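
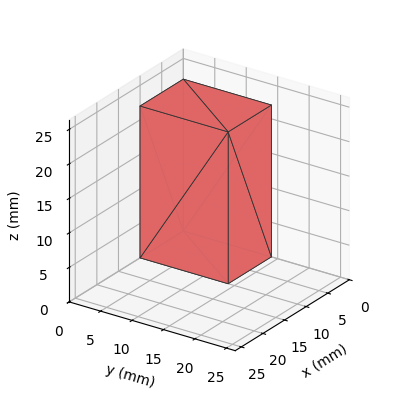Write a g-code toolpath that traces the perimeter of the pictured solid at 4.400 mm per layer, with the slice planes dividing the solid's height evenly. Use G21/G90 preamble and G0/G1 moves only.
Reading the render: the shape is a rectangular box, roughly 10 × 14 mm footprint and 22 mm tall (dimensions read to the nearest mm from the axis ticks). For the g-code, the solid's height is divided into equal slices at the stated Δz and each level perimeter traced with G1 moves after a G0 lift.

; perimeter-only toolpath
G21 ; units = mm
G90 ; absolute positioning
G28 ; home
; layer 1
G0 Z4.400
G0 X0.000 Y0.000
G1 X10.000 Y0.000
G1 X10.000 Y14.000
G1 X0.000 Y14.000
G1 X0.000 Y0.000
; layer 2
G0 Z8.800
G0 X0.000 Y0.000
G1 X10.000 Y0.000
G1 X10.000 Y14.000
G1 X0.000 Y14.000
G1 X0.000 Y0.000
; layer 3
G0 Z13.200
G0 X0.000 Y0.000
G1 X10.000 Y0.000
G1 X10.000 Y14.000
G1 X0.000 Y14.000
G1 X0.000 Y0.000
; layer 4
G0 Z17.600
G0 X0.000 Y0.000
G1 X10.000 Y0.000
G1 X10.000 Y14.000
G1 X0.000 Y14.000
G1 X0.000 Y0.000
; layer 5
G0 Z22.000
G0 X0.000 Y0.000
G1 X10.000 Y0.000
G1 X10.000 Y14.000
G1 X0.000 Y14.000
G1 X0.000 Y0.000
M2 ; end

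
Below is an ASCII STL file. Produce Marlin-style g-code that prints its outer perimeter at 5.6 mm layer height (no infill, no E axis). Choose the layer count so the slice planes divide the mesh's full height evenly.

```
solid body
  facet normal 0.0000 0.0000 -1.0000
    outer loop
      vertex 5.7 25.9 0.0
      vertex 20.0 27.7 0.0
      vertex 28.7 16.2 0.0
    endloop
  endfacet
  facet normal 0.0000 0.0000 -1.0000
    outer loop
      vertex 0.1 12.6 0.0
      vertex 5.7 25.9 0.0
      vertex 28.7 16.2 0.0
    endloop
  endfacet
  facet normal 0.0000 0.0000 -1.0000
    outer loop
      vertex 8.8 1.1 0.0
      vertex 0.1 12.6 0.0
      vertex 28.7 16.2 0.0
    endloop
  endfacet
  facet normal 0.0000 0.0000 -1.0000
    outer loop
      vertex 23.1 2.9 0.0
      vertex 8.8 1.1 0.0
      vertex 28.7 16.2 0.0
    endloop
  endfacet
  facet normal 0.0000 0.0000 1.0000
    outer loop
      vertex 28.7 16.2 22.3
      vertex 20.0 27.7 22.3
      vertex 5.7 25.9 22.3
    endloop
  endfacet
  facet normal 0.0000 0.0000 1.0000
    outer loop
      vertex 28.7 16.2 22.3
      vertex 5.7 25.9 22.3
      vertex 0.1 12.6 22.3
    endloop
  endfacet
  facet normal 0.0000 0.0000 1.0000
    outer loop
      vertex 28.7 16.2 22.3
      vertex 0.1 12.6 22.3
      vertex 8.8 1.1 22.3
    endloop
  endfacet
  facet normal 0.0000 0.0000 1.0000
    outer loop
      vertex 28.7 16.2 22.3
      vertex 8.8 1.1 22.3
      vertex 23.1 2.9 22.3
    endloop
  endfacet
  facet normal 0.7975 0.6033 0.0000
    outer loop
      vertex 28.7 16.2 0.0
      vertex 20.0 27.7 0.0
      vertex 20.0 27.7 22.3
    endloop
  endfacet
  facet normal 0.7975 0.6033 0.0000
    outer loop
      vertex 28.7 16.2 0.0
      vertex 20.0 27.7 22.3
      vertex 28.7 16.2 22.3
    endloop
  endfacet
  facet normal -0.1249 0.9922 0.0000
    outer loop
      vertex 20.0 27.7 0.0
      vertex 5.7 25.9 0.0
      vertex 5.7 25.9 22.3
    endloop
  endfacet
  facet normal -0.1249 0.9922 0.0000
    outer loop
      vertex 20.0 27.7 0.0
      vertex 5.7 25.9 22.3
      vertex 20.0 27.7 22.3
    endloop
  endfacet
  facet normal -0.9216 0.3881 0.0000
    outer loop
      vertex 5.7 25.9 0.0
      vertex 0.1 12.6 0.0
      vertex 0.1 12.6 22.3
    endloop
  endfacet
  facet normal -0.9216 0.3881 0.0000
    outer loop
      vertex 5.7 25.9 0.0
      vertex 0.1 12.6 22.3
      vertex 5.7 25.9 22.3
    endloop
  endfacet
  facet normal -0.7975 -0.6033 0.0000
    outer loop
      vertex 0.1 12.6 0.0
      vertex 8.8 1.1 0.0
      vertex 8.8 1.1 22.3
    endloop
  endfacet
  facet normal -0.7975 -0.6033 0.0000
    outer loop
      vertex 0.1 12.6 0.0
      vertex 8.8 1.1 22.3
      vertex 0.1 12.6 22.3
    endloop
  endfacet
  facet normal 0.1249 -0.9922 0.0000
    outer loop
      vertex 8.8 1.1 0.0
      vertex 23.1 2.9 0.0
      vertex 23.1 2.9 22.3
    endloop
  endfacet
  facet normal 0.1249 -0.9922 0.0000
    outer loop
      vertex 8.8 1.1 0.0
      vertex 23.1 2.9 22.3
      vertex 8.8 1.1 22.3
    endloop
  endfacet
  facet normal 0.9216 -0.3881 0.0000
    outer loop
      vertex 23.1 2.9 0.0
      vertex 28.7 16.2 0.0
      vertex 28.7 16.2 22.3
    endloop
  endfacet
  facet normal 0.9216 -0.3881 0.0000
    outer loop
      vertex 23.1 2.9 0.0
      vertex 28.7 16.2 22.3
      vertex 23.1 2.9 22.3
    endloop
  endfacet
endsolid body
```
; perimeter-only toolpath
G21 ; units = mm
G90 ; absolute positioning
G28 ; home
; layer 1
G0 Z5.6
G0 X28.7 Y16.2
G1 X20.0 Y27.7
G1 X5.7 Y25.9
G1 X0.1 Y12.6
G1 X8.8 Y1.1
G1 X23.1 Y2.9
G1 X28.7 Y16.2
; layer 2
G0 Z11.2
G0 X28.7 Y16.2
G1 X20.0 Y27.7
G1 X5.7 Y25.9
G1 X0.1 Y12.6
G1 X8.8 Y1.1
G1 X23.1 Y2.9
G1 X28.7 Y16.2
; layer 3
G0 Z16.7
G0 X28.7 Y16.2
G1 X20.0 Y27.7
G1 X5.7 Y25.9
G1 X0.1 Y12.6
G1 X8.8 Y1.1
G1 X23.1 Y2.9
G1 X28.7 Y16.2
; layer 4
G0 Z22.3
G0 X28.7 Y16.2
G1 X20.0 Y27.7
G1 X5.7 Y25.9
G1 X0.1 Y12.6
G1 X8.8 Y1.1
G1 X23.1 Y2.9
G1 X28.7 Y16.2
M2 ; end

The solid is a regular 6-sided prism (a cylinder approximated with 6 flat sides), circumscribed radius ≈ 14.4 mm, height ≈ 22.3 mm. Slicing at Δz = 5.6 mm — 4 equal slices spanning the solid's height, so layer i sits at z = i·h/4 — gives 4 non-empty perimeters. Each is a 6-segment closed polygon; G0 lifts to the layer z and rapids to the start vertex, then G1 traces the edges.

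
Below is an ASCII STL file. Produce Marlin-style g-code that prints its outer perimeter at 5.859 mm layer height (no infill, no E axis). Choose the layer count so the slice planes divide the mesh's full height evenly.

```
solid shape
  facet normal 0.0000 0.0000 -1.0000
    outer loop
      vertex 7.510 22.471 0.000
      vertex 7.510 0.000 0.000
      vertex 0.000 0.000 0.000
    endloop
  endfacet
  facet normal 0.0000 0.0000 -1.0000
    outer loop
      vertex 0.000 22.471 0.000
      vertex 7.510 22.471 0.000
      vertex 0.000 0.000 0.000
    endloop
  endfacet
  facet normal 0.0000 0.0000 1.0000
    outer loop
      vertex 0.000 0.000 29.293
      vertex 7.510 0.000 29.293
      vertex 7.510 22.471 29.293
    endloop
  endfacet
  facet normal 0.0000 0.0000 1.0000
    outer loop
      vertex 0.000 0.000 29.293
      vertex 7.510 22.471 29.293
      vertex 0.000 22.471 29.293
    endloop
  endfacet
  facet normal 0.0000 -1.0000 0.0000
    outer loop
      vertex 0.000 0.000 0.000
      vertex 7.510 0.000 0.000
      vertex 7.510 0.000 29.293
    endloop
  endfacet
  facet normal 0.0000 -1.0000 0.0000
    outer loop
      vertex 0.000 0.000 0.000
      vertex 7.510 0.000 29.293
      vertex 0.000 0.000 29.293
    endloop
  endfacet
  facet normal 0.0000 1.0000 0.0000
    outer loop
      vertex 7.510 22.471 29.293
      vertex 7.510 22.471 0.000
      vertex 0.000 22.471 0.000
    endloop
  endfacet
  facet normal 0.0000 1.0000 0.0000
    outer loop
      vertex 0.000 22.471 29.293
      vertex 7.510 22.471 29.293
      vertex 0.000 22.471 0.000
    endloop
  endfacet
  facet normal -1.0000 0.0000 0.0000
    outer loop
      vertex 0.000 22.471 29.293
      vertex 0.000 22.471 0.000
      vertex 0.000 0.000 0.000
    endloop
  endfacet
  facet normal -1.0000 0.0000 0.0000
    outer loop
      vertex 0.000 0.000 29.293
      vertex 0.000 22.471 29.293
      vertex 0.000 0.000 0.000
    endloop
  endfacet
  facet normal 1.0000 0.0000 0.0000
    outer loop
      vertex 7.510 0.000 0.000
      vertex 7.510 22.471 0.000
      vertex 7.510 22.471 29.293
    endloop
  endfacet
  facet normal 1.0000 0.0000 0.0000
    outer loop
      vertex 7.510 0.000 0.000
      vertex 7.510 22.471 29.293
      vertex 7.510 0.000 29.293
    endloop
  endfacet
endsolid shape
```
; perimeter-only toolpath
G21 ; units = mm
G90 ; absolute positioning
G28 ; home
; layer 1
G0 Z5.859
G0 X0.000 Y0.000
G1 X7.510 Y0.000
G1 X7.510 Y22.471
G1 X0.000 Y22.471
G1 X0.000 Y0.000
; layer 2
G0 Z11.717
G0 X0.000 Y0.000
G1 X7.510 Y0.000
G1 X7.510 Y22.471
G1 X0.000 Y22.471
G1 X0.000 Y0.000
; layer 3
G0 Z17.576
G0 X0.000 Y0.000
G1 X7.510 Y0.000
G1 X7.510 Y22.471
G1 X0.000 Y22.471
G1 X0.000 Y0.000
; layer 4
G0 Z23.434
G0 X0.000 Y0.000
G1 X7.510 Y0.000
G1 X7.510 Y22.471
G1 X0.000 Y22.471
G1 X0.000 Y0.000
; layer 5
G0 Z29.293
G0 X0.000 Y0.000
G1 X7.510 Y0.000
G1 X7.510 Y22.471
G1 X0.000 Y22.471
G1 X0.000 Y0.000
M2 ; end

The solid is a rectangular box, roughly 7.51 × 22.5 mm footprint and 29.3 mm tall. Slicing at Δz = 5.859 mm — 5 equal slices spanning the solid's height, so layer i sits at z = i·h/5 — gives 5 non-empty perimeters. Each is a 4-segment closed polygon; G0 lifts to the layer z and rapids to the start vertex, then G1 traces the edges.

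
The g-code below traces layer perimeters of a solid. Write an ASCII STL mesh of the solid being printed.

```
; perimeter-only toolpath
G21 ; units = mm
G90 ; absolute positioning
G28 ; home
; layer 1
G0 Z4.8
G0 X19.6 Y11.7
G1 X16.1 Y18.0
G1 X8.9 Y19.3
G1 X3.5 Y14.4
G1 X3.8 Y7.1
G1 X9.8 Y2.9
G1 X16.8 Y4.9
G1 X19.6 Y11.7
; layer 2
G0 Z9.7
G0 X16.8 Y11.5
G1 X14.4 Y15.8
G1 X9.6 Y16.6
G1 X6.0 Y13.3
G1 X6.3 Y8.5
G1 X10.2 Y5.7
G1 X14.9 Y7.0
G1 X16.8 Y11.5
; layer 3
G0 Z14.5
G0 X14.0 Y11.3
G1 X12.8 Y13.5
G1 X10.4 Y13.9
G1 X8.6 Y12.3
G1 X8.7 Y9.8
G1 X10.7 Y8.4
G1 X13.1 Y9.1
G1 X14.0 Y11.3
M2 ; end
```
solid part
  facet normal 0.0000 0.0000 -1.0000
    outer loop
      vertex 8.1 22.0 0.0
      vertex 17.7 20.3 0.0
      vertex 22.4 11.8 0.0
    endloop
  endfacet
  facet normal 0.0000 0.0000 -1.0000
    outer loop
      vertex 0.9 15.5 0.0
      vertex 8.1 22.0 0.0
      vertex 22.4 11.8 0.0
    endloop
  endfacet
  facet normal 0.0000 0.0000 -1.0000
    outer loop
      vertex 1.4 5.8 0.0
      vertex 0.9 15.5 0.0
      vertex 22.4 11.8 0.0
    endloop
  endfacet
  facet normal 0.0000 0.0000 -1.0000
    outer loop
      vertex 9.3 0.2 0.0
      vertex 1.4 5.8 0.0
      vertex 22.4 11.8 0.0
    endloop
  endfacet
  facet normal 0.0000 0.0000 -1.0000
    outer loop
      vertex 18.7 2.8 0.0
      vertex 9.3 0.2 0.0
      vertex 22.4 11.8 0.0
    endloop
  endfacet
  facet normal 0.7764 0.4293 0.4615
    outer loop
      vertex 22.4 11.8 0.0
      vertex 17.7 20.3 0.0
      vertex 11.2 11.2 19.4
    endloop
  endfacet
  facet normal 0.1547 0.8735 0.4616
    outer loop
      vertex 17.7 20.3 0.0
      vertex 8.1 22.0 0.0
      vertex 11.2 11.2 19.4
    endloop
  endfacet
  facet normal -0.5945 0.6585 0.4616
    outer loop
      vertex 8.1 22.0 0.0
      vertex 0.9 15.5 0.0
      vertex 11.2 11.2 19.4
    endloop
  endfacet
  facet normal -0.8865 -0.0457 0.4605
    outer loop
      vertex 0.9 15.5 0.0
      vertex 1.4 5.8 0.0
      vertex 11.2 11.2 19.4
    endloop
  endfacet
  facet normal -0.5132 -0.7240 0.4608
    outer loop
      vertex 1.4 5.8 0.0
      vertex 9.3 0.2 0.0
      vertex 11.2 11.2 19.4
    endloop
  endfacet
  facet normal 0.2365 -0.8550 0.4616
    outer loop
      vertex 9.3 0.2 0.0
      vertex 18.7 2.8 0.0
      vertex 11.2 11.2 19.4
    endloop
  endfacet
  facet normal 0.8198 -0.3370 0.4629
    outer loop
      vertex 18.7 2.8 0.0
      vertex 22.4 11.8 0.0
      vertex 11.2 11.2 19.4
    endloop
  endfacet
endsolid part

The G0 Z moves step by Δz≈4.8 mm. The G1 loops shrink linearly with z, so the solid tapers from its base footprint up to z≈19.4. Closing with a flat bottom cap and the tapered top and triangulating gives 12 facets — a regular 7-sided pyramid, base circumscribed radius ≈ 11.2 mm, apex at z ≈ 19.4 mm.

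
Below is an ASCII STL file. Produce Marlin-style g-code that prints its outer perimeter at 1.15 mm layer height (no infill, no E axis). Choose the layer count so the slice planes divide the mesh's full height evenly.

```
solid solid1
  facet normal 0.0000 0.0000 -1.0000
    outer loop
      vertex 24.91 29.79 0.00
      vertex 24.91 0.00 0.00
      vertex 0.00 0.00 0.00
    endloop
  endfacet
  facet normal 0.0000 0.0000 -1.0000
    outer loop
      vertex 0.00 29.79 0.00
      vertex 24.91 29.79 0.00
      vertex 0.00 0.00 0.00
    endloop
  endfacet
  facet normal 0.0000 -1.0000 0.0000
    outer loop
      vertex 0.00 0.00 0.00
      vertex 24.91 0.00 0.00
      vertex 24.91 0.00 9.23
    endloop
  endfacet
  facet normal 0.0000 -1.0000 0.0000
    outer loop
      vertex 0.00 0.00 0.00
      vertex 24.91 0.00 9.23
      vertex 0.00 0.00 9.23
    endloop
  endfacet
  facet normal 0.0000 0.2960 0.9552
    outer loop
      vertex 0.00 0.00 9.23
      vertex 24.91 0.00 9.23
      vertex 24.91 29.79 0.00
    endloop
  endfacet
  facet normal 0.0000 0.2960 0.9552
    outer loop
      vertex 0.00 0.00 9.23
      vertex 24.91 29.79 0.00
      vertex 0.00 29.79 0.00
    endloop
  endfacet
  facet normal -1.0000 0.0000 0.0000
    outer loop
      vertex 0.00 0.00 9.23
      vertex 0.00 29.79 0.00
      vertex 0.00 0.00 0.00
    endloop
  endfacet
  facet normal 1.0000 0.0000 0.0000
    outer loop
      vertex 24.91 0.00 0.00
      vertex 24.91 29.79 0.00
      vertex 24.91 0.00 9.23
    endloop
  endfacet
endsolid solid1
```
; perimeter-only toolpath
G21 ; units = mm
G90 ; absolute positioning
G28 ; home
; layer 1
G0 Z1.15
G0 X0.00 Y0.00
G1 X24.91 Y0.00
G1 X24.91 Y26.07
G1 X0.00 Y26.07
G1 X0.00 Y0.00
; layer 2
G0 Z2.31
G0 X0.00 Y0.00
G1 X24.91 Y0.00
G1 X24.91 Y22.34
G1 X0.00 Y22.34
G1 X0.00 Y0.00
; layer 3
G0 Z3.46
G0 X0.00 Y0.00
G1 X24.91 Y0.00
G1 X24.91 Y18.62
G1 X0.00 Y18.62
G1 X0.00 Y0.00
; layer 4
G0 Z4.62
G0 X0.00 Y0.00
G1 X24.91 Y0.00
G1 X24.91 Y14.89
G1 X0.00 Y14.89
G1 X0.00 Y0.00
; layer 5
G0 Z5.77
G0 X0.00 Y0.00
G1 X24.91 Y0.00
G1 X24.91 Y11.17
G1 X0.00 Y11.17
G1 X0.00 Y0.00
; layer 6
G0 Z6.92
G0 X0.00 Y0.00
G1 X24.91 Y0.00
G1 X24.91 Y7.45
G1 X0.00 Y7.45
G1 X0.00 Y0.00
; layer 7
G0 Z8.08
G0 X0.00 Y0.00
G1 X24.91 Y0.00
G1 X24.91 Y3.72
G1 X0.00 Y3.72
G1 X0.00 Y0.00
M2 ; end

The solid is a wedge (ramp): 24.9 × 29.8 mm base, rising to 9.23 mm along the y=0 edge and sloping linearly to z=0 at y=29.8. Slicing at Δz = 1.15 mm — 8 equal slices spanning the solid's height, so layer i sits at z = i·h/8 — gives 7 non-empty perimeters. Each is a 4-segment closed polygon; G0 lifts to the layer z and rapids to the start vertex, then G1 traces the edges. The cross-section shrinks linearly with z (the slice at the apex is degenerate and omitted).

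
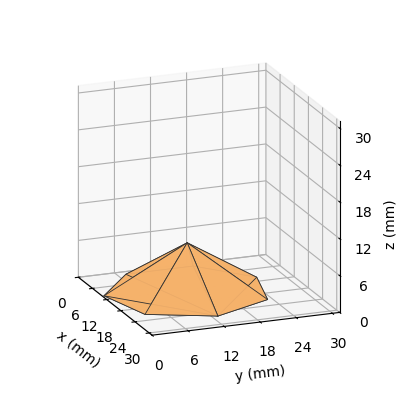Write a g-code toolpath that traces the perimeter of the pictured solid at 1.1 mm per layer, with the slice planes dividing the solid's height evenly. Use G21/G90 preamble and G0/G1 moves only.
Reading the render: the shape is a regular 7-sided pyramid, base circumscribed radius ≈ 13 mm, apex at z ≈ 8 mm (dimensions read to the nearest mm from the axis ticks). For the g-code, the solid's height is divided into equal slices at the stated Δz and each level perimeter traced with G1 moves after a G0 lift.

; perimeter-only toolpath
G21 ; units = mm
G90 ; absolute positioning
G28 ; home
; layer 1
G0 Z1.1
G0 X24.1 Y13.0
G1 X19.9 Y21.7
G1 X10.5 Y23.9
G1 X3.0 Y17.8
G1 X3.0 Y8.2
G1 X10.5 Y2.1
G1 X19.9 Y4.3
G1 X24.1 Y13.0
; layer 2
G0 Z2.3
G0 X22.3 Y13.0
G1 X18.8 Y20.3
G1 X10.9 Y22.1
G1 X4.6 Y17.0
G1 X4.6 Y9.0
G1 X10.9 Y3.9
G1 X18.8 Y5.7
G1 X22.3 Y13.0
; layer 3
G0 Z3.4
G0 X20.4 Y13.0
G1 X17.6 Y18.8
G1 X11.3 Y20.3
G1 X6.3 Y16.2
G1 X6.3 Y9.8
G1 X11.3 Y5.7
G1 X17.6 Y7.2
G1 X20.4 Y13.0
; layer 4
G0 Z4.6
G0 X18.6 Y13.0
G1 X16.5 Y17.4
G1 X11.8 Y18.4
G1 X8.0 Y15.4
G1 X8.0 Y10.6
G1 X11.8 Y7.6
G1 X16.5 Y8.6
G1 X18.6 Y13.0
; layer 5
G0 Z5.7
G0 X16.7 Y13.0
G1 X15.3 Y15.9
G1 X12.2 Y16.6
G1 X9.7 Y14.6
G1 X9.7 Y11.4
G1 X12.2 Y9.4
G1 X15.3 Y10.1
G1 X16.7 Y13.0
; layer 6
G0 Z6.9
G0 X14.9 Y13.0
G1 X14.2 Y14.5
G1 X12.6 Y14.8
G1 X11.3 Y13.8
G1 X11.3 Y12.2
G1 X12.6 Y11.2
G1 X14.2 Y11.5
G1 X14.9 Y13.0
M2 ; end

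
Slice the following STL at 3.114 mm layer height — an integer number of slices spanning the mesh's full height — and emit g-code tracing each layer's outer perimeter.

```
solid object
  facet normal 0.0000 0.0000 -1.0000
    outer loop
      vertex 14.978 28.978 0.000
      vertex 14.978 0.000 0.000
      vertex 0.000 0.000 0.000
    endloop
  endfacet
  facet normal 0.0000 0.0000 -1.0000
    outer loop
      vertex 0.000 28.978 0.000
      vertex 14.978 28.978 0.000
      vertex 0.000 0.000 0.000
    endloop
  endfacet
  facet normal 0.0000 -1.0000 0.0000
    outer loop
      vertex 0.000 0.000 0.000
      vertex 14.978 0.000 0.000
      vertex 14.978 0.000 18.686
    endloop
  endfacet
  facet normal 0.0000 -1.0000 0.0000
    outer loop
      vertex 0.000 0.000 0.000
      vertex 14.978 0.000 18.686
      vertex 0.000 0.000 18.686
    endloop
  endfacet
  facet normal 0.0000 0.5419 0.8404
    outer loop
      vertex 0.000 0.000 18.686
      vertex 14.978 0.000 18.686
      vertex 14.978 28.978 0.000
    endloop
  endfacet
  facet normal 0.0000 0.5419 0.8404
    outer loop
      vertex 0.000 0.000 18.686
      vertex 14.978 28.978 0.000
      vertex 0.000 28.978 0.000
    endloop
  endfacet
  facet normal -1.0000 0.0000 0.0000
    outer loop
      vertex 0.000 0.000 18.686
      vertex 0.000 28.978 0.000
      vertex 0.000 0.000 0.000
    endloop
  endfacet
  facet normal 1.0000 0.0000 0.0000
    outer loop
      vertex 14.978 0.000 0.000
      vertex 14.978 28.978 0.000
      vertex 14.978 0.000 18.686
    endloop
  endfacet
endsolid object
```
; perimeter-only toolpath
G21 ; units = mm
G90 ; absolute positioning
G28 ; home
; layer 1
G0 Z3.114
G0 X0.000 Y0.000
G1 X14.978 Y0.000
G1 X14.978 Y24.148
G1 X0.000 Y24.148
G1 X0.000 Y0.000
; layer 2
G0 Z6.229
G0 X0.000 Y0.000
G1 X14.978 Y0.000
G1 X14.978 Y19.319
G1 X0.000 Y19.319
G1 X0.000 Y0.000
; layer 3
G0 Z9.343
G0 X0.000 Y0.000
G1 X14.978 Y0.000
G1 X14.978 Y14.489
G1 X0.000 Y14.489
G1 X0.000 Y0.000
; layer 4
G0 Z12.457
G0 X0.000 Y0.000
G1 X14.978 Y0.000
G1 X14.978 Y9.659
G1 X0.000 Y9.659
G1 X0.000 Y0.000
; layer 5
G0 Z15.572
G0 X0.000 Y0.000
G1 X14.978 Y0.000
G1 X14.978 Y4.830
G1 X0.000 Y4.830
G1 X0.000 Y0.000
M2 ; end

The solid is a wedge (ramp): 15 × 29 mm base, rising to 18.7 mm along the y=0 edge and sloping linearly to z=0 at y=29. Slicing at Δz = 3.114 mm — 6 equal slices spanning the solid's height, so layer i sits at z = i·h/6 — gives 5 non-empty perimeters. Each is a 4-segment closed polygon; G0 lifts to the layer z and rapids to the start vertex, then G1 traces the edges. The cross-section shrinks linearly with z (the slice at the apex is degenerate and omitted).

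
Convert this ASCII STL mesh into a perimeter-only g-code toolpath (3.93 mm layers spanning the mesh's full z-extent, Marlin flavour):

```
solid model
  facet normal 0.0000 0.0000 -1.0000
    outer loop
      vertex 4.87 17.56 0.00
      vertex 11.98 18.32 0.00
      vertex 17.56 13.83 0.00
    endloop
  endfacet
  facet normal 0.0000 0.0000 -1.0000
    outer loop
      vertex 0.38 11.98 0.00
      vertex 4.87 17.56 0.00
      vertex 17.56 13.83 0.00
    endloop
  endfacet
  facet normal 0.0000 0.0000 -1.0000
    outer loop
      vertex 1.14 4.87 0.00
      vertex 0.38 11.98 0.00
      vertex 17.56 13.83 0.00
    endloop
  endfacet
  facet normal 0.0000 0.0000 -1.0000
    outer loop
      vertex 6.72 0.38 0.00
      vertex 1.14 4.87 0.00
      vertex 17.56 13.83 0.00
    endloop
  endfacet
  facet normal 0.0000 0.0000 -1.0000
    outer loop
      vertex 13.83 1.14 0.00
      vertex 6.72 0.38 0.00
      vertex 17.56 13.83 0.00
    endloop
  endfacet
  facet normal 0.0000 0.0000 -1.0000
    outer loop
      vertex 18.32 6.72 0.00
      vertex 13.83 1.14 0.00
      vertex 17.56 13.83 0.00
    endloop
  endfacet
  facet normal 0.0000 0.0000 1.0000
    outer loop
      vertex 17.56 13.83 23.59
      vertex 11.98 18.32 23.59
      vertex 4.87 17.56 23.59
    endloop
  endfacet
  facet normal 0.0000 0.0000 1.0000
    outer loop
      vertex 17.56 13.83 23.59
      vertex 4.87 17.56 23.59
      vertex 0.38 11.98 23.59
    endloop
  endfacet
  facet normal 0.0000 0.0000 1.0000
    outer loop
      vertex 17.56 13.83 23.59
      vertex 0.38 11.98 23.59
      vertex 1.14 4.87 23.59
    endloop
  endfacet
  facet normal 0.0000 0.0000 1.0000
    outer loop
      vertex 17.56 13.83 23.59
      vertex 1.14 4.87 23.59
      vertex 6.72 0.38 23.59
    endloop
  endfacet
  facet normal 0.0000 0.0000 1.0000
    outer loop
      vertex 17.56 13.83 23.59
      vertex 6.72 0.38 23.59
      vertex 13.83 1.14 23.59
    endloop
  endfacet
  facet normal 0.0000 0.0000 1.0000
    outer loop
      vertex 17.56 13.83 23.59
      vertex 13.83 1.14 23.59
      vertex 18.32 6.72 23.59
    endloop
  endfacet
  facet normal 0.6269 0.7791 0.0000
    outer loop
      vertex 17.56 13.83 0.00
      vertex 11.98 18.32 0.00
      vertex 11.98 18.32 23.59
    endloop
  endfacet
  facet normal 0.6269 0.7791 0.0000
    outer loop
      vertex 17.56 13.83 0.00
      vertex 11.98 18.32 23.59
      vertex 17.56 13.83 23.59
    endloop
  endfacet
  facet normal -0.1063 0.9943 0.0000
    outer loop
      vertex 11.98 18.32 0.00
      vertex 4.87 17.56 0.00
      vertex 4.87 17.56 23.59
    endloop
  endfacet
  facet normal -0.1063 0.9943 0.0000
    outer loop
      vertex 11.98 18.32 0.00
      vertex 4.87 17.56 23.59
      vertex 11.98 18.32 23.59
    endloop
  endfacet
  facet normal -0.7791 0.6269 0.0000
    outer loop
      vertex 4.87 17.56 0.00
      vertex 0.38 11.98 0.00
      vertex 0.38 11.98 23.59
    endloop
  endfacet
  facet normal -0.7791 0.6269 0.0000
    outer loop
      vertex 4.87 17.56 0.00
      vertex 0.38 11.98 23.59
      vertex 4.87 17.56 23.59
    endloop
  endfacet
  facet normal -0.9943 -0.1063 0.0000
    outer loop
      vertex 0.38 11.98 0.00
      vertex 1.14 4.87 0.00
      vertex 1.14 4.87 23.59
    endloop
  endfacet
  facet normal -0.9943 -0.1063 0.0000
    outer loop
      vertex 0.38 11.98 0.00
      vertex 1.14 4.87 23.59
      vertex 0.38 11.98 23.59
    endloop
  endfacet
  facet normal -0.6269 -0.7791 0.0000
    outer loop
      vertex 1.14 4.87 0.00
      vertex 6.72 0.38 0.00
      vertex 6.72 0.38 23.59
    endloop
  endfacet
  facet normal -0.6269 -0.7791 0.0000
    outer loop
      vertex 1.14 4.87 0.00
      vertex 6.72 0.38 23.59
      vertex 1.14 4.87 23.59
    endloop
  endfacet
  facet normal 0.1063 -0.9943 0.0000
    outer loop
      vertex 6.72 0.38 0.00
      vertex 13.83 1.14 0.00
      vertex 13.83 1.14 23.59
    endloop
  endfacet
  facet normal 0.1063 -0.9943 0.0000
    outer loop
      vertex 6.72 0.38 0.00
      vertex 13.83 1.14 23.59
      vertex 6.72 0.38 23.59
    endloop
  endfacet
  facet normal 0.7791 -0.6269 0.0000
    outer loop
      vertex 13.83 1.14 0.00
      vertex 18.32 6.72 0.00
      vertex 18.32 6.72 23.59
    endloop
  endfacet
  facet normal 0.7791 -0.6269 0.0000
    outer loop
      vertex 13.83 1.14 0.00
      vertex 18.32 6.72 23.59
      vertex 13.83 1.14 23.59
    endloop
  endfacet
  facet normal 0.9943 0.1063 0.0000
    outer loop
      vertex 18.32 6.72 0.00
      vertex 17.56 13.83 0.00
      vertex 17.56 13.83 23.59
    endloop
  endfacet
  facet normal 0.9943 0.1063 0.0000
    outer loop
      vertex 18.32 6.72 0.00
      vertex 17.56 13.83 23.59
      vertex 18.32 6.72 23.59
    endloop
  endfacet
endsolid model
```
; perimeter-only toolpath
G21 ; units = mm
G90 ; absolute positioning
G28 ; home
; layer 1
G0 Z3.93
G0 X17.56 Y13.83
G1 X11.98 Y18.32
G1 X4.87 Y17.56
G1 X0.38 Y11.98
G1 X1.14 Y4.87
G1 X6.72 Y0.38
G1 X13.83 Y1.14
G1 X18.32 Y6.72
G1 X17.56 Y13.83
; layer 2
G0 Z7.86
G0 X17.56 Y13.83
G1 X11.98 Y18.32
G1 X4.87 Y17.56
G1 X0.38 Y11.98
G1 X1.14 Y4.87
G1 X6.72 Y0.38
G1 X13.83 Y1.14
G1 X18.32 Y6.72
G1 X17.56 Y13.83
; layer 3
G0 Z11.79
G0 X17.56 Y13.83
G1 X11.98 Y18.32
G1 X4.87 Y17.56
G1 X0.38 Y11.98
G1 X1.14 Y4.87
G1 X6.72 Y0.38
G1 X13.83 Y1.14
G1 X18.32 Y6.72
G1 X17.56 Y13.83
; layer 4
G0 Z15.73
G0 X17.56 Y13.83
G1 X11.98 Y18.32
G1 X4.87 Y17.56
G1 X0.38 Y11.98
G1 X1.14 Y4.87
G1 X6.72 Y0.38
G1 X13.83 Y1.14
G1 X18.32 Y6.72
G1 X17.56 Y13.83
; layer 5
G0 Z19.66
G0 X17.56 Y13.83
G1 X11.98 Y18.32
G1 X4.87 Y17.56
G1 X0.38 Y11.98
G1 X1.14 Y4.87
G1 X6.72 Y0.38
G1 X13.83 Y1.14
G1 X18.32 Y6.72
G1 X17.56 Y13.83
; layer 6
G0 Z23.59
G0 X17.56 Y13.83
G1 X11.98 Y18.32
G1 X4.87 Y17.56
G1 X0.38 Y11.98
G1 X1.14 Y4.87
G1 X6.72 Y0.38
G1 X13.83 Y1.14
G1 X18.32 Y6.72
G1 X17.56 Y13.83
M2 ; end

The solid is a regular 8-sided prism (a cylinder approximated with 8 flat sides), circumscribed radius ≈ 9.35 mm, height ≈ 23.6 mm. Slicing at Δz = 3.93 mm — 6 equal slices spanning the solid's height, so layer i sits at z = i·h/6 — gives 6 non-empty perimeters. Each is a 8-segment closed polygon; G0 lifts to the layer z and rapids to the start vertex, then G1 traces the edges.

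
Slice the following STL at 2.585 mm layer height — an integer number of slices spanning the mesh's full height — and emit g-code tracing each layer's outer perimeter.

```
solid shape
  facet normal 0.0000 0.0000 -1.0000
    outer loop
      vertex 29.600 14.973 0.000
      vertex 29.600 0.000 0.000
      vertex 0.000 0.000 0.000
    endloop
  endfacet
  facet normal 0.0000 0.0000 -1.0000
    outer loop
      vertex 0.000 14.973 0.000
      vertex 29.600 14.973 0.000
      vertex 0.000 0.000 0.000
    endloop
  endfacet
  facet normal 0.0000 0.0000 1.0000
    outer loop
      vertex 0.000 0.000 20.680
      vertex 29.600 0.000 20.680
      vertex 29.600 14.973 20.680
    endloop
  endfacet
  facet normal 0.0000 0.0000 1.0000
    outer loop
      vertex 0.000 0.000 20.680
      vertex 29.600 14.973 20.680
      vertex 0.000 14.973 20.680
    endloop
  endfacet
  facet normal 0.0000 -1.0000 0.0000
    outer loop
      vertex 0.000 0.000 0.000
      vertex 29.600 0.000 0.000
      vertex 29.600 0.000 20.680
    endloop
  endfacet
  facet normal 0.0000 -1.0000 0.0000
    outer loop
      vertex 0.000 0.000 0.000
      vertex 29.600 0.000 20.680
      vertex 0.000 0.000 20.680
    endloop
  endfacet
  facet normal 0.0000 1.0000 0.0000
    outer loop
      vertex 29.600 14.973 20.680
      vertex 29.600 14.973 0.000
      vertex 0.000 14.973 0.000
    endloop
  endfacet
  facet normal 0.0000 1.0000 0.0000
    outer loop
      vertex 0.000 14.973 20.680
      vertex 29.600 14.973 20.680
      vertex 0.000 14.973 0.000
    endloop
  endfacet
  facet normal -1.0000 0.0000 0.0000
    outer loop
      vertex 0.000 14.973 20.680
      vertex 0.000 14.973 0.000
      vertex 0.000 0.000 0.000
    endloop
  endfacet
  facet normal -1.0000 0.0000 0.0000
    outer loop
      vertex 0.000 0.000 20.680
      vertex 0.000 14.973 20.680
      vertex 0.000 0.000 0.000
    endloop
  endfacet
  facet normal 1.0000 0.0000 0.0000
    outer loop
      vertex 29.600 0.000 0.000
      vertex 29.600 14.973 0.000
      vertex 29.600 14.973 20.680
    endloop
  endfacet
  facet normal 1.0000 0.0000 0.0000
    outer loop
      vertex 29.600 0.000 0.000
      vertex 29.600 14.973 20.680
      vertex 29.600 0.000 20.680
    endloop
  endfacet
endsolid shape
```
; perimeter-only toolpath
G21 ; units = mm
G90 ; absolute positioning
G28 ; home
; layer 1
G0 Z2.585
G0 X0.000 Y0.000
G1 X29.600 Y0.000
G1 X29.600 Y14.973
G1 X0.000 Y14.973
G1 X0.000 Y0.000
; layer 2
G0 Z5.170
G0 X0.000 Y0.000
G1 X29.600 Y0.000
G1 X29.600 Y14.973
G1 X0.000 Y14.973
G1 X0.000 Y0.000
; layer 3
G0 Z7.755
G0 X0.000 Y0.000
G1 X29.600 Y0.000
G1 X29.600 Y14.973
G1 X0.000 Y14.973
G1 X0.000 Y0.000
; layer 4
G0 Z10.340
G0 X0.000 Y0.000
G1 X29.600 Y0.000
G1 X29.600 Y14.973
G1 X0.000 Y14.973
G1 X0.000 Y0.000
; layer 5
G0 Z12.925
G0 X0.000 Y0.000
G1 X29.600 Y0.000
G1 X29.600 Y14.973
G1 X0.000 Y14.973
G1 X0.000 Y0.000
; layer 6
G0 Z15.510
G0 X0.000 Y0.000
G1 X29.600 Y0.000
G1 X29.600 Y14.973
G1 X0.000 Y14.973
G1 X0.000 Y0.000
; layer 7
G0 Z18.095
G0 X0.000 Y0.000
G1 X29.600 Y0.000
G1 X29.600 Y14.973
G1 X0.000 Y14.973
G1 X0.000 Y0.000
; layer 8
G0 Z20.680
G0 X0.000 Y0.000
G1 X29.600 Y0.000
G1 X29.600 Y14.973
G1 X0.000 Y14.973
G1 X0.000 Y0.000
M2 ; end

The solid is a rectangular box, roughly 29.6 × 15 mm footprint and 20.7 mm tall. Slicing at Δz = 2.585 mm — 8 equal slices spanning the solid's height, so layer i sits at z = i·h/8 — gives 8 non-empty perimeters. Each is a 4-segment closed polygon; G0 lifts to the layer z and rapids to the start vertex, then G1 traces the edges.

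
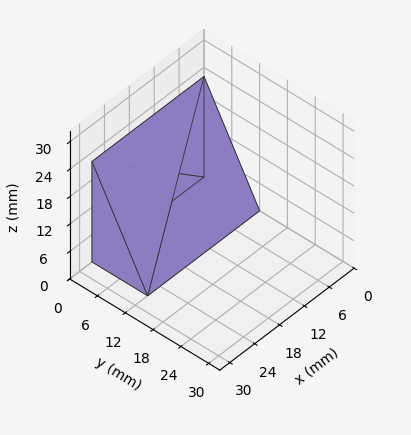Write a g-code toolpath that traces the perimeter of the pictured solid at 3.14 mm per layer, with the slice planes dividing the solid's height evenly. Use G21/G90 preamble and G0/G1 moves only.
Reading the render: the shape is a wedge (ramp): 27 × 12 mm base, rising to 22 mm along the y=0 edge and sloping linearly to z=0 at y=12 (dimensions read to the nearest mm from the axis ticks). For the g-code, the solid's height is divided into equal slices at the stated Δz and each level perimeter traced with G1 moves after a G0 lift.

; perimeter-only toolpath
G21 ; units = mm
G90 ; absolute positioning
G28 ; home
; layer 1
G0 Z3.14
G0 X0.00 Y0.00
G1 X27.00 Y0.00
G1 X27.00 Y10.29
G1 X0.00 Y10.29
G1 X0.00 Y0.00
; layer 2
G0 Z6.29
G0 X0.00 Y0.00
G1 X27.00 Y0.00
G1 X27.00 Y8.57
G1 X0.00 Y8.57
G1 X0.00 Y0.00
; layer 3
G0 Z9.43
G0 X0.00 Y0.00
G1 X27.00 Y0.00
G1 X27.00 Y6.86
G1 X0.00 Y6.86
G1 X0.00 Y0.00
; layer 4
G0 Z12.57
G0 X0.00 Y0.00
G1 X27.00 Y0.00
G1 X27.00 Y5.14
G1 X0.00 Y5.14
G1 X0.00 Y0.00
; layer 5
G0 Z15.71
G0 X0.00 Y0.00
G1 X27.00 Y0.00
G1 X27.00 Y3.43
G1 X0.00 Y3.43
G1 X0.00 Y0.00
; layer 6
G0 Z18.86
G0 X0.00 Y0.00
G1 X27.00 Y0.00
G1 X27.00 Y1.71
G1 X0.00 Y1.71
G1 X0.00 Y0.00
M2 ; end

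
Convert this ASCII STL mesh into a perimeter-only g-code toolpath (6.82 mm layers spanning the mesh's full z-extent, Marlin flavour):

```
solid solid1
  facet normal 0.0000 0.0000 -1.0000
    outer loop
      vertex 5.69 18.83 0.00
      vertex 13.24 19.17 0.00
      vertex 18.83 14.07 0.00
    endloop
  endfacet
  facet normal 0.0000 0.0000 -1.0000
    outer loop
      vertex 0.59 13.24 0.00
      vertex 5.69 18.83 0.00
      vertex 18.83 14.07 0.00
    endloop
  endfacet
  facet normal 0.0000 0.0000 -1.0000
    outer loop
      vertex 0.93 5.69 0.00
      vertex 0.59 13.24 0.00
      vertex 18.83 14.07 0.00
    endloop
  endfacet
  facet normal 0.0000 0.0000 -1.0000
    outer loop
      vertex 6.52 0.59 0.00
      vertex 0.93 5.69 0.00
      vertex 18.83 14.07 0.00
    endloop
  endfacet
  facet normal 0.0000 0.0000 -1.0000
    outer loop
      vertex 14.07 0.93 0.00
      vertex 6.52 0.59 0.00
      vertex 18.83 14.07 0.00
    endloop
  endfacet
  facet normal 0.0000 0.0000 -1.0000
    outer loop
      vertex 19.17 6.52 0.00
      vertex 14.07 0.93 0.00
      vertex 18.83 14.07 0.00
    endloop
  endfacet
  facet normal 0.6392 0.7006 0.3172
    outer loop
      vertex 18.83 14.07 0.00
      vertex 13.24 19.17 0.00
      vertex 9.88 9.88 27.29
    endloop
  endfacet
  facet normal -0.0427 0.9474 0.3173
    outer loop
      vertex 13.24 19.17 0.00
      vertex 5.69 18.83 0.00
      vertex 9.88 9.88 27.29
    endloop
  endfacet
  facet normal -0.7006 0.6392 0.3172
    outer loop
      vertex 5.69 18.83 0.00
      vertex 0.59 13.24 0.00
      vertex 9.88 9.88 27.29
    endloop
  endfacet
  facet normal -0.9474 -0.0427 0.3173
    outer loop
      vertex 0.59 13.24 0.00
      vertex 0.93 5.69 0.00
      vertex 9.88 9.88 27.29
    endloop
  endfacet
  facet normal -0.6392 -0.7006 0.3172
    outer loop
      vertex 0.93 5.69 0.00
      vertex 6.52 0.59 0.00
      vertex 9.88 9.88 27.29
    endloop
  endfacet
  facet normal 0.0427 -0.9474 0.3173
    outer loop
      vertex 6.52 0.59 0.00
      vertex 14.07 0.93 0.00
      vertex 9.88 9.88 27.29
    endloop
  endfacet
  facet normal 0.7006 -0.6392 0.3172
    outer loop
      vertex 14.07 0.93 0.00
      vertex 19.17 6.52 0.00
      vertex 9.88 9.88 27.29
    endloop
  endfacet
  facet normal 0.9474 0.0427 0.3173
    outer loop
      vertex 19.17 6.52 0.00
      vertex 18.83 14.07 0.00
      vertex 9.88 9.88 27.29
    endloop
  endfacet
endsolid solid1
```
; perimeter-only toolpath
G21 ; units = mm
G90 ; absolute positioning
G28 ; home
; layer 1
G0 Z6.82
G0 X16.59 Y13.02
G1 X12.40 Y16.85
G1 X6.74 Y16.59
G1 X2.91 Y12.40
G1 X3.17 Y6.74
G1 X7.36 Y2.91
G1 X13.02 Y3.17
G1 X16.85 Y7.36
G1 X16.59 Y13.02
; layer 2
G0 Z13.64
G0 X14.36 Y11.98
G1 X11.56 Y14.53
G1 X7.79 Y14.36
G1 X5.24 Y11.56
G1 X5.41 Y7.79
G1 X8.20 Y5.24
G1 X11.98 Y5.41
G1 X14.53 Y8.20
G1 X14.36 Y11.98
; layer 3
G0 Z20.47
G0 X12.12 Y10.93
G1 X10.72 Y12.20
G1 X8.83 Y12.12
G1 X7.56 Y10.72
G1 X7.64 Y8.83
G1 X9.04 Y7.56
G1 X10.93 Y7.64
G1 X12.20 Y9.04
G1 X12.12 Y10.93
M2 ; end

The solid is a regular 8-sided pyramid, base circumscribed radius ≈ 9.88 mm, apex at z ≈ 27.3 mm. Slicing at Δz = 6.82 mm — 4 equal slices spanning the solid's height, so layer i sits at z = i·h/4 — gives 3 non-empty perimeters. Each is a 8-segment closed polygon; G0 lifts to the layer z and rapids to the start vertex, then G1 traces the edges. The cross-section shrinks linearly with z (the slice at the apex is degenerate and omitted).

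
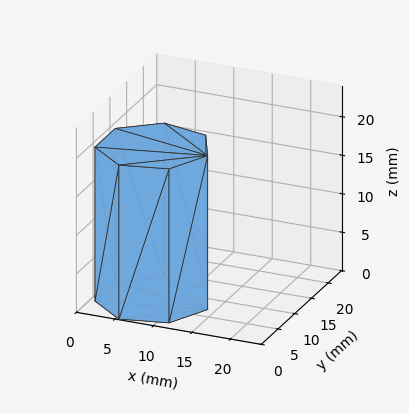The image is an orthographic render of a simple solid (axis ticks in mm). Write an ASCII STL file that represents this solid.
Reading the render: the shape is a regular 7-sided prism (a cylinder approximated with 7 flat sides), circumscribed radius ≈ 7 mm, height ≈ 20 mm (dimensions read to the nearest mm from the axis ticks). For the STL, each face is triangulated and given an outward normal.

solid part
  facet normal 0.0000 0.0000 -1.0000
    outer loop
      vertex 5.442 13.824 0.000
      vertex 11.364 12.473 0.000
      vertex 14.000 7.000 0.000
    endloop
  endfacet
  facet normal 0.0000 0.0000 -1.0000
    outer loop
      vertex 0.693 10.037 0.000
      vertex 5.442 13.824 0.000
      vertex 14.000 7.000 0.000
    endloop
  endfacet
  facet normal 0.0000 0.0000 -1.0000
    outer loop
      vertex 0.693 3.963 0.000
      vertex 0.693 10.037 0.000
      vertex 14.000 7.000 0.000
    endloop
  endfacet
  facet normal 0.0000 0.0000 -1.0000
    outer loop
      vertex 5.442 0.176 0.000
      vertex 0.693 3.963 0.000
      vertex 14.000 7.000 0.000
    endloop
  endfacet
  facet normal 0.0000 0.0000 -1.0000
    outer loop
      vertex 11.364 1.527 0.000
      vertex 5.442 0.176 0.000
      vertex 14.000 7.000 0.000
    endloop
  endfacet
  facet normal 0.0000 0.0000 1.0000
    outer loop
      vertex 14.000 7.000 20.000
      vertex 11.364 12.473 20.000
      vertex 5.442 13.824 20.000
    endloop
  endfacet
  facet normal 0.0000 0.0000 1.0000
    outer loop
      vertex 14.000 7.000 20.000
      vertex 5.442 13.824 20.000
      vertex 0.693 10.037 20.000
    endloop
  endfacet
  facet normal 0.0000 0.0000 1.0000
    outer loop
      vertex 14.000 7.000 20.000
      vertex 0.693 10.037 20.000
      vertex 0.693 3.963 20.000
    endloop
  endfacet
  facet normal 0.0000 0.0000 1.0000
    outer loop
      vertex 14.000 7.000 20.000
      vertex 0.693 3.963 20.000
      vertex 5.442 0.176 20.000
    endloop
  endfacet
  facet normal 0.0000 0.0000 1.0000
    outer loop
      vertex 14.000 7.000 20.000
      vertex 5.442 0.176 20.000
      vertex 11.364 1.527 20.000
    endloop
  endfacet
  facet normal 0.9009 0.4339 0.0000
    outer loop
      vertex 14.000 7.000 0.000
      vertex 11.364 12.473 0.000
      vertex 11.364 12.473 20.000
    endloop
  endfacet
  facet normal 0.9009 0.4339 0.0000
    outer loop
      vertex 14.000 7.000 0.000
      vertex 11.364 12.473 20.000
      vertex 14.000 7.000 20.000
    endloop
  endfacet
  facet normal 0.2224 0.9750 0.0000
    outer loop
      vertex 11.364 12.473 0.000
      vertex 5.442 13.824 0.000
      vertex 5.442 13.824 20.000
    endloop
  endfacet
  facet normal 0.2224 0.9750 0.0000
    outer loop
      vertex 11.364 12.473 0.000
      vertex 5.442 13.824 20.000
      vertex 11.364 12.473 20.000
    endloop
  endfacet
  facet normal -0.6235 0.7818 0.0000
    outer loop
      vertex 5.442 13.824 0.000
      vertex 0.693 10.037 0.000
      vertex 0.693 10.037 20.000
    endloop
  endfacet
  facet normal -0.6235 0.7818 0.0000
    outer loop
      vertex 5.442 13.824 0.000
      vertex 0.693 10.037 20.000
      vertex 5.442 13.824 20.000
    endloop
  endfacet
  facet normal -1.0000 0.0000 0.0000
    outer loop
      vertex 0.693 10.037 0.000
      vertex 0.693 3.963 0.000
      vertex 0.693 3.963 20.000
    endloop
  endfacet
  facet normal -1.0000 0.0000 0.0000
    outer loop
      vertex 0.693 10.037 0.000
      vertex 0.693 3.963 20.000
      vertex 0.693 10.037 20.000
    endloop
  endfacet
  facet normal -0.6235 -0.7818 0.0000
    outer loop
      vertex 0.693 3.963 0.000
      vertex 5.442 0.176 0.000
      vertex 5.442 0.176 20.000
    endloop
  endfacet
  facet normal -0.6235 -0.7818 0.0000
    outer loop
      vertex 0.693 3.963 0.000
      vertex 5.442 0.176 20.000
      vertex 0.693 3.963 20.000
    endloop
  endfacet
  facet normal 0.2224 -0.9750 0.0000
    outer loop
      vertex 5.442 0.176 0.000
      vertex 11.364 1.527 0.000
      vertex 11.364 1.527 20.000
    endloop
  endfacet
  facet normal 0.2224 -0.9750 0.0000
    outer loop
      vertex 5.442 0.176 0.000
      vertex 11.364 1.527 20.000
      vertex 5.442 0.176 20.000
    endloop
  endfacet
  facet normal 0.9009 -0.4339 0.0000
    outer loop
      vertex 11.364 1.527 0.000
      vertex 14.000 7.000 0.000
      vertex 14.000 7.000 20.000
    endloop
  endfacet
  facet normal 0.9009 -0.4339 0.0000
    outer loop
      vertex 11.364 1.527 0.000
      vertex 14.000 7.000 20.000
      vertex 11.364 1.527 20.000
    endloop
  endfacet
endsolid part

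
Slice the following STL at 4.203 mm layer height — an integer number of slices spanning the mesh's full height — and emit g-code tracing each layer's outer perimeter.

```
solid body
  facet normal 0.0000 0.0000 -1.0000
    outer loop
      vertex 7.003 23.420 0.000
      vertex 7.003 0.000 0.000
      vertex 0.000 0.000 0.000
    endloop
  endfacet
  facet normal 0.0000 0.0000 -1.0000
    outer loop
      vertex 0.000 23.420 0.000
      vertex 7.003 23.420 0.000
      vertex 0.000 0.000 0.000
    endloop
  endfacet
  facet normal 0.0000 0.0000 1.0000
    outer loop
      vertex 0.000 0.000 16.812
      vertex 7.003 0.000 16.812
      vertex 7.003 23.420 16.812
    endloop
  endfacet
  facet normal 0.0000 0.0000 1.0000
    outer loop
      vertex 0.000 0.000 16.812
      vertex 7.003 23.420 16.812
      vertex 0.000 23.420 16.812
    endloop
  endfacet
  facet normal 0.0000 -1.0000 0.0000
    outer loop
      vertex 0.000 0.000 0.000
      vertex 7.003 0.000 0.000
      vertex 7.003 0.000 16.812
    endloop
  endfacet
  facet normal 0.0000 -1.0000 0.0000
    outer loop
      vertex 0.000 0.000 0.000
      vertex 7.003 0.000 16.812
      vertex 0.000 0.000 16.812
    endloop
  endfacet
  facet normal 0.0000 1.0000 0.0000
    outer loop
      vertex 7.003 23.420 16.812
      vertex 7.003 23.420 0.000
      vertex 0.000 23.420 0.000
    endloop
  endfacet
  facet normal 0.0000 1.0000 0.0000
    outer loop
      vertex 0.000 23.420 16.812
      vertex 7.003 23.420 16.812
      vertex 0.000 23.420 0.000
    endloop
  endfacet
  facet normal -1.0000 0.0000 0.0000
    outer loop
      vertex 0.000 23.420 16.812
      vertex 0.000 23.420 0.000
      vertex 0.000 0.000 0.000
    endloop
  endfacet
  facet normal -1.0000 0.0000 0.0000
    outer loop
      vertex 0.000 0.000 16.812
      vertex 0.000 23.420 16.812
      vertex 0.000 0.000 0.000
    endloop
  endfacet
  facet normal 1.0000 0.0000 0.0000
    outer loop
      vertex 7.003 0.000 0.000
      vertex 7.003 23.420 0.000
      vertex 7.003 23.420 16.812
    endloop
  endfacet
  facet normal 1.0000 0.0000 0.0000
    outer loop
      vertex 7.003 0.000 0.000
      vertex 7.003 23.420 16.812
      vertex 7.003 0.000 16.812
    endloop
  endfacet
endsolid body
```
; perimeter-only toolpath
G21 ; units = mm
G90 ; absolute positioning
G28 ; home
; layer 1
G0 Z4.203
G0 X0.000 Y0.000
G1 X7.003 Y0.000
G1 X7.003 Y23.420
G1 X0.000 Y23.420
G1 X0.000 Y0.000
; layer 2
G0 Z8.406
G0 X0.000 Y0.000
G1 X7.003 Y0.000
G1 X7.003 Y23.420
G1 X0.000 Y23.420
G1 X0.000 Y0.000
; layer 3
G0 Z12.609
G0 X0.000 Y0.000
G1 X7.003 Y0.000
G1 X7.003 Y23.420
G1 X0.000 Y23.420
G1 X0.000 Y0.000
; layer 4
G0 Z16.812
G0 X0.000 Y0.000
G1 X7.003 Y0.000
G1 X7.003 Y23.420
G1 X0.000 Y23.420
G1 X0.000 Y0.000
M2 ; end

The solid is a rectangular box, roughly 7 × 23.4 mm footprint and 16.8 mm tall. Slicing at Δz = 4.203 mm — 4 equal slices spanning the solid's height, so layer i sits at z = i·h/4 — gives 4 non-empty perimeters. Each is a 4-segment closed polygon; G0 lifts to the layer z and rapids to the start vertex, then G1 traces the edges.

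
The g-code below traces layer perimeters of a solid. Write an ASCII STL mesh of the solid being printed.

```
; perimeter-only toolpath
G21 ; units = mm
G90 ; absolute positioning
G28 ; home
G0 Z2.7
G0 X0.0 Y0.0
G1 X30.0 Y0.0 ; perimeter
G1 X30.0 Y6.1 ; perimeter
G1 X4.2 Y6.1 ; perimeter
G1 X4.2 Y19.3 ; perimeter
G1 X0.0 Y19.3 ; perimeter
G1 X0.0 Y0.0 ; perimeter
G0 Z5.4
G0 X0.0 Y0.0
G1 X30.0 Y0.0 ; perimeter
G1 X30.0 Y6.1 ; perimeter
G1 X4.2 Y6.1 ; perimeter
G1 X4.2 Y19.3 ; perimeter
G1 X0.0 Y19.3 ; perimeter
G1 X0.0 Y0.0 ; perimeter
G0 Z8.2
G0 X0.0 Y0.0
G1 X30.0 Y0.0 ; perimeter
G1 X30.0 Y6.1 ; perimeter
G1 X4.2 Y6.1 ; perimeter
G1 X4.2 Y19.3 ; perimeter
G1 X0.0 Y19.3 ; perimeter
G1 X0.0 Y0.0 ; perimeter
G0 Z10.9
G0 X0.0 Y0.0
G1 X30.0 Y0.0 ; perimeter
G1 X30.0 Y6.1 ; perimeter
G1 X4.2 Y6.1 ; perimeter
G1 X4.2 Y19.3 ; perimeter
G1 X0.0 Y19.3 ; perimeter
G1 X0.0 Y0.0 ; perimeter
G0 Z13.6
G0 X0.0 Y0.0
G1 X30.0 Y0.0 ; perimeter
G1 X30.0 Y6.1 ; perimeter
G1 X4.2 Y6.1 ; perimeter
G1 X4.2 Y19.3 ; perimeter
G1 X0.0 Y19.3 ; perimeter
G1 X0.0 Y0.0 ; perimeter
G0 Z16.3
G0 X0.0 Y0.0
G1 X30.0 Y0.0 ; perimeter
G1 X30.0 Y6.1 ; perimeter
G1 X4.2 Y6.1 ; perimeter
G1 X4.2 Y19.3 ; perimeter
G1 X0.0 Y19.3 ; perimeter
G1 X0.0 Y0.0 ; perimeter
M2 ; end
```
solid part
  facet normal 0.0000 0.0000 -1.0000
    outer loop
      vertex 30.0 6.1 0.0
      vertex 30.0 0.0 0.0
      vertex 0.0 0.0 0.0
    endloop
  endfacet
  facet normal 0.0000 0.0000 -1.0000
    outer loop
      vertex 4.2 6.1 0.0
      vertex 30.0 6.1 0.0
      vertex 0.0 0.0 0.0
    endloop
  endfacet
  facet normal 0.0000 0.0000 -1.0000
    outer loop
      vertex 4.2 19.3 0.0
      vertex 4.2 6.1 0.0
      vertex 0.0 0.0 0.0
    endloop
  endfacet
  facet normal 0.0000 0.0000 -1.0000
    outer loop
      vertex 0.0 19.3 0.0
      vertex 4.2 19.3 0.0
      vertex 0.0 0.0 0.0
    endloop
  endfacet
  facet normal 0.0000 0.0000 1.0000
    outer loop
      vertex 0.0 0.0 16.3
      vertex 30.0 0.0 16.3
      vertex 30.0 6.1 16.3
    endloop
  endfacet
  facet normal 0.0000 0.0000 1.0000
    outer loop
      vertex 0.0 0.0 16.3
      vertex 30.0 6.1 16.3
      vertex 4.2 6.1 16.3
    endloop
  endfacet
  facet normal 0.0000 0.0000 1.0000
    outer loop
      vertex 0.0 0.0 16.3
      vertex 4.2 6.1 16.3
      vertex 4.2 19.3 16.3
    endloop
  endfacet
  facet normal 0.0000 0.0000 1.0000
    outer loop
      vertex 0.0 0.0 16.3
      vertex 4.2 19.3 16.3
      vertex 0.0 19.3 16.3
    endloop
  endfacet
  facet normal 0.0000 -1.0000 0.0000
    outer loop
      vertex 0.0 0.0 0.0
      vertex 30.0 0.0 0.0
      vertex 30.0 0.0 16.3
    endloop
  endfacet
  facet normal 0.0000 -1.0000 0.0000
    outer loop
      vertex 0.0 0.0 0.0
      vertex 30.0 0.0 16.3
      vertex 0.0 0.0 16.3
    endloop
  endfacet
  facet normal 1.0000 0.0000 0.0000
    outer loop
      vertex 30.0 0.0 0.0
      vertex 30.0 6.1 0.0
      vertex 30.0 6.1 16.3
    endloop
  endfacet
  facet normal 1.0000 0.0000 0.0000
    outer loop
      vertex 30.0 0.0 0.0
      vertex 30.0 6.1 16.3
      vertex 30.0 0.0 16.3
    endloop
  endfacet
  facet normal 0.0000 1.0000 0.0000
    outer loop
      vertex 30.0 6.1 0.0
      vertex 4.2 6.1 0.0
      vertex 4.2 6.1 16.3
    endloop
  endfacet
  facet normal 0.0000 1.0000 0.0000
    outer loop
      vertex 30.0 6.1 0.0
      vertex 4.2 6.1 16.3
      vertex 30.0 6.1 16.3
    endloop
  endfacet
  facet normal 1.0000 0.0000 0.0000
    outer loop
      vertex 4.2 6.1 0.0
      vertex 4.2 19.3 0.0
      vertex 4.2 19.3 16.3
    endloop
  endfacet
  facet normal 1.0000 0.0000 0.0000
    outer loop
      vertex 4.2 6.1 0.0
      vertex 4.2 19.3 16.3
      vertex 4.2 6.1 16.3
    endloop
  endfacet
  facet normal 0.0000 1.0000 0.0000
    outer loop
      vertex 4.2 19.3 0.0
      vertex 0.0 19.3 0.0
      vertex 0.0 19.3 16.3
    endloop
  endfacet
  facet normal 0.0000 1.0000 0.0000
    outer loop
      vertex 4.2 19.3 0.0
      vertex 0.0 19.3 16.3
      vertex 4.2 19.3 16.3
    endloop
  endfacet
  facet normal -1.0000 0.0000 0.0000
    outer loop
      vertex 0.0 19.3 0.0
      vertex 0.0 0.0 0.0
      vertex 0.0 0.0 16.3
    endloop
  endfacet
  facet normal -1.0000 0.0000 0.0000
    outer loop
      vertex 0.0 19.3 0.0
      vertex 0.0 0.0 16.3
      vertex 0.0 19.3 16.3
    endloop
  endfacet
endsolid part

The G0 Z moves step by Δz≈2.7 mm. Every layer's G1 loop is the same polygon, so the solid is a straight extrusion of it from z=0 to z≈16.3. Closing with flat bottom and top caps and triangulating gives 20 facets — an L-shaped prism: outer 30 × 19.3 mm, arm thicknesses ≈ 6.1 mm (horizontal) and 4.2 mm (vertical), extruded 16.3 mm in z.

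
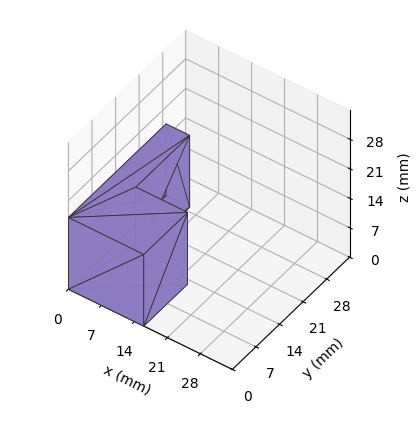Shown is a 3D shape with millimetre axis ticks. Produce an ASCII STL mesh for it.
Reading the render: the shape is an L-shaped prism: outer 16 × 29 mm, arm thicknesses ≈ 13 mm (horizontal) and 5 mm (vertical), extruded 17 mm in z (dimensions read to the nearest mm from the axis ticks). For the STL, each face is triangulated and given an outward normal.

solid part
  facet normal 0.0000 0.0000 -1.0000
    outer loop
      vertex 16.0 13.0 0.0
      vertex 16.0 0.0 0.0
      vertex 0.0 0.0 0.0
    endloop
  endfacet
  facet normal 0.0000 0.0000 -1.0000
    outer loop
      vertex 5.0 13.0 0.0
      vertex 16.0 13.0 0.0
      vertex 0.0 0.0 0.0
    endloop
  endfacet
  facet normal 0.0000 0.0000 -1.0000
    outer loop
      vertex 5.0 29.0 0.0
      vertex 5.0 13.0 0.0
      vertex 0.0 0.0 0.0
    endloop
  endfacet
  facet normal 0.0000 0.0000 -1.0000
    outer loop
      vertex 0.0 29.0 0.0
      vertex 5.0 29.0 0.0
      vertex 0.0 0.0 0.0
    endloop
  endfacet
  facet normal 0.0000 0.0000 1.0000
    outer loop
      vertex 0.0 0.0 17.0
      vertex 16.0 0.0 17.0
      vertex 16.0 13.0 17.0
    endloop
  endfacet
  facet normal 0.0000 0.0000 1.0000
    outer loop
      vertex 0.0 0.0 17.0
      vertex 16.0 13.0 17.0
      vertex 5.0 13.0 17.0
    endloop
  endfacet
  facet normal 0.0000 0.0000 1.0000
    outer loop
      vertex 0.0 0.0 17.0
      vertex 5.0 13.0 17.0
      vertex 5.0 29.0 17.0
    endloop
  endfacet
  facet normal 0.0000 0.0000 1.0000
    outer loop
      vertex 0.0 0.0 17.0
      vertex 5.0 29.0 17.0
      vertex 0.0 29.0 17.0
    endloop
  endfacet
  facet normal 0.0000 -1.0000 0.0000
    outer loop
      vertex 0.0 0.0 0.0
      vertex 16.0 0.0 0.0
      vertex 16.0 0.0 17.0
    endloop
  endfacet
  facet normal 0.0000 -1.0000 0.0000
    outer loop
      vertex 0.0 0.0 0.0
      vertex 16.0 0.0 17.0
      vertex 0.0 0.0 17.0
    endloop
  endfacet
  facet normal 1.0000 0.0000 0.0000
    outer loop
      vertex 16.0 0.0 0.0
      vertex 16.0 13.0 0.0
      vertex 16.0 13.0 17.0
    endloop
  endfacet
  facet normal 1.0000 0.0000 0.0000
    outer loop
      vertex 16.0 0.0 0.0
      vertex 16.0 13.0 17.0
      vertex 16.0 0.0 17.0
    endloop
  endfacet
  facet normal 0.0000 1.0000 0.0000
    outer loop
      vertex 16.0 13.0 0.0
      vertex 5.0 13.0 0.0
      vertex 5.0 13.0 17.0
    endloop
  endfacet
  facet normal 0.0000 1.0000 0.0000
    outer loop
      vertex 16.0 13.0 0.0
      vertex 5.0 13.0 17.0
      vertex 16.0 13.0 17.0
    endloop
  endfacet
  facet normal 1.0000 0.0000 0.0000
    outer loop
      vertex 5.0 13.0 0.0
      vertex 5.0 29.0 0.0
      vertex 5.0 29.0 17.0
    endloop
  endfacet
  facet normal 1.0000 0.0000 0.0000
    outer loop
      vertex 5.0 13.0 0.0
      vertex 5.0 29.0 17.0
      vertex 5.0 13.0 17.0
    endloop
  endfacet
  facet normal 0.0000 1.0000 0.0000
    outer loop
      vertex 5.0 29.0 0.0
      vertex 0.0 29.0 0.0
      vertex 0.0 29.0 17.0
    endloop
  endfacet
  facet normal 0.0000 1.0000 0.0000
    outer loop
      vertex 5.0 29.0 0.0
      vertex 0.0 29.0 17.0
      vertex 5.0 29.0 17.0
    endloop
  endfacet
  facet normal -1.0000 0.0000 0.0000
    outer loop
      vertex 0.0 29.0 0.0
      vertex 0.0 0.0 0.0
      vertex 0.0 0.0 17.0
    endloop
  endfacet
  facet normal -1.0000 0.0000 0.0000
    outer loop
      vertex 0.0 29.0 0.0
      vertex 0.0 0.0 17.0
      vertex 0.0 29.0 17.0
    endloop
  endfacet
endsolid part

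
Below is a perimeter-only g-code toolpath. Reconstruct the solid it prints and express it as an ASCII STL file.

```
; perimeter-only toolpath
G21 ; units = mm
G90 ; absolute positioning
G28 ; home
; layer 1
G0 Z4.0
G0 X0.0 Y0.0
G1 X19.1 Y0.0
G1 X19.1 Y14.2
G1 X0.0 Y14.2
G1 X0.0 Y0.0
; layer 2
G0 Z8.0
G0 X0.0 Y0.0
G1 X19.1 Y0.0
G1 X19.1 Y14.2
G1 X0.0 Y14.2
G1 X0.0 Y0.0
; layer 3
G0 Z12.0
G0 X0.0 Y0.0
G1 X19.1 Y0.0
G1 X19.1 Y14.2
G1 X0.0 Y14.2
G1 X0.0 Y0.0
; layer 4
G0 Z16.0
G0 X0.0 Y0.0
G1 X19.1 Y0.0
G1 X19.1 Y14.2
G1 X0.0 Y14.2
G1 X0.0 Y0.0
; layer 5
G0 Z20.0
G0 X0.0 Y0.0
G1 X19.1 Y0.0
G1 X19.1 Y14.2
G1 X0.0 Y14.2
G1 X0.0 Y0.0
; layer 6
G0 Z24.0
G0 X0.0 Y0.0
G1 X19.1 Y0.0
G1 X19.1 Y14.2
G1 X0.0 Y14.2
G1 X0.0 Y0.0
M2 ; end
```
solid part
  facet normal 0.0000 0.0000 -1.0000
    outer loop
      vertex 19.1 14.2 0.0
      vertex 19.1 0.0 0.0
      vertex 0.0 0.0 0.0
    endloop
  endfacet
  facet normal 0.0000 0.0000 -1.0000
    outer loop
      vertex 0.0 14.2 0.0
      vertex 19.1 14.2 0.0
      vertex 0.0 0.0 0.0
    endloop
  endfacet
  facet normal 0.0000 0.0000 1.0000
    outer loop
      vertex 0.0 0.0 24.0
      vertex 19.1 0.0 24.0
      vertex 19.1 14.2 24.0
    endloop
  endfacet
  facet normal 0.0000 0.0000 1.0000
    outer loop
      vertex 0.0 0.0 24.0
      vertex 19.1 14.2 24.0
      vertex 0.0 14.2 24.0
    endloop
  endfacet
  facet normal 0.0000 -1.0000 0.0000
    outer loop
      vertex 0.0 0.0 0.0
      vertex 19.1 0.0 0.0
      vertex 19.1 0.0 24.0
    endloop
  endfacet
  facet normal 0.0000 -1.0000 0.0000
    outer loop
      vertex 0.0 0.0 0.0
      vertex 19.1 0.0 24.0
      vertex 0.0 0.0 24.0
    endloop
  endfacet
  facet normal 0.0000 1.0000 0.0000
    outer loop
      vertex 19.1 14.2 24.0
      vertex 19.1 14.2 0.0
      vertex 0.0 14.2 0.0
    endloop
  endfacet
  facet normal 0.0000 1.0000 0.0000
    outer loop
      vertex 0.0 14.2 24.0
      vertex 19.1 14.2 24.0
      vertex 0.0 14.2 0.0
    endloop
  endfacet
  facet normal -1.0000 0.0000 0.0000
    outer loop
      vertex 0.0 14.2 24.0
      vertex 0.0 14.2 0.0
      vertex 0.0 0.0 0.0
    endloop
  endfacet
  facet normal -1.0000 0.0000 0.0000
    outer loop
      vertex 0.0 0.0 24.0
      vertex 0.0 14.2 24.0
      vertex 0.0 0.0 0.0
    endloop
  endfacet
  facet normal 1.0000 0.0000 0.0000
    outer loop
      vertex 19.1 0.0 0.0
      vertex 19.1 14.2 0.0
      vertex 19.1 14.2 24.0
    endloop
  endfacet
  facet normal 1.0000 0.0000 0.0000
    outer loop
      vertex 19.1 0.0 0.0
      vertex 19.1 14.2 24.0
      vertex 19.1 0.0 24.0
    endloop
  endfacet
endsolid part

The G0 Z moves step by Δz≈4.0 mm. Every layer's G1 loop is the same polygon, so the solid is a straight extrusion of it from z=0 to z≈24. Closing with flat bottom and top caps and triangulating gives 12 facets — a rectangular box, roughly 19.1 × 14.2 mm footprint and 24 mm tall.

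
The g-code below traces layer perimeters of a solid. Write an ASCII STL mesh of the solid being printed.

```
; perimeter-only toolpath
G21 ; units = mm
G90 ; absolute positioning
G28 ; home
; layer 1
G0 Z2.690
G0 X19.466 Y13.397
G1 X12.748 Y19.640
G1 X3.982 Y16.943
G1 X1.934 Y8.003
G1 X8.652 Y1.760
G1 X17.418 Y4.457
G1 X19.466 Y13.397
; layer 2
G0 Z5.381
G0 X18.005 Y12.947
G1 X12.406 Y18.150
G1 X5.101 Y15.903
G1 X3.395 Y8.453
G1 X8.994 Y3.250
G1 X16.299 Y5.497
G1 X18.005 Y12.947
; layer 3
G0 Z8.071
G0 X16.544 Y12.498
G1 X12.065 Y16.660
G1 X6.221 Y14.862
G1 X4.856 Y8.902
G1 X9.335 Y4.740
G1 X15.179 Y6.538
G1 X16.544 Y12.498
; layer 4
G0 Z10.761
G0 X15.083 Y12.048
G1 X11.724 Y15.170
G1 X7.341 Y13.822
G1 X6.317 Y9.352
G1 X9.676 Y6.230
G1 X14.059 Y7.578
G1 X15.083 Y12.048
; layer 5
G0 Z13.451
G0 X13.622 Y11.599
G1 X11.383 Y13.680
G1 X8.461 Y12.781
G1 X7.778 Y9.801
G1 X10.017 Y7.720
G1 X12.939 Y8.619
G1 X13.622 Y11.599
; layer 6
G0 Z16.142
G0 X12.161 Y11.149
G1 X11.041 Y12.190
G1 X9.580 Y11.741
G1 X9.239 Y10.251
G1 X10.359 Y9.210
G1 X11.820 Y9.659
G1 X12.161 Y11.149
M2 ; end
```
solid part
  facet normal 0.0000 0.0000 -1.0000
    outer loop
      vertex 2.862 17.984 0.000
      vertex 13.089 21.130 0.000
      vertex 20.927 13.846 0.000
    endloop
  endfacet
  facet normal 0.0000 0.0000 -1.0000
    outer loop
      vertex 0.473 7.554 0.000
      vertex 2.862 17.984 0.000
      vertex 20.927 13.846 0.000
    endloop
  endfacet
  facet normal 0.0000 0.0000 -1.0000
    outer loop
      vertex 8.311 0.270 0.000
      vertex 0.473 7.554 0.000
      vertex 20.927 13.846 0.000
    endloop
  endfacet
  facet normal 0.0000 0.0000 -1.0000
    outer loop
      vertex 18.538 3.416 0.000
      vertex 8.311 0.270 0.000
      vertex 20.927 13.846 0.000
    endloop
  endfacet
  facet normal 0.6108 0.6573 0.4415
    outer loop
      vertex 20.927 13.846 0.000
      vertex 13.089 21.130 0.000
      vertex 10.700 10.700 18.832
    endloop
  endfacet
  facet normal -0.2638 0.8576 0.4415
    outer loop
      vertex 13.089 21.130 0.000
      vertex 2.862 17.984 0.000
      vertex 10.700 10.700 18.832
    endloop
  endfacet
  facet normal -0.8746 0.2003 0.4415
    outer loop
      vertex 2.862 17.984 0.000
      vertex 0.473 7.554 0.000
      vertex 10.700 10.700 18.832
    endloop
  endfacet
  facet normal -0.6108 -0.6573 0.4415
    outer loop
      vertex 0.473 7.554 0.000
      vertex 8.311 0.270 0.000
      vertex 10.700 10.700 18.832
    endloop
  endfacet
  facet normal 0.2638 -0.8576 0.4415
    outer loop
      vertex 8.311 0.270 0.000
      vertex 18.538 3.416 0.000
      vertex 10.700 10.700 18.832
    endloop
  endfacet
  facet normal 0.8746 -0.2003 0.4415
    outer loop
      vertex 18.538 3.416 0.000
      vertex 20.927 13.846 0.000
      vertex 10.700 10.700 18.832
    endloop
  endfacet
endsolid part

The G0 Z moves step by Δz≈2.690 mm. The G1 loops shrink linearly with z, so the solid tapers from its base footprint up to z≈18.8. Closing with a flat bottom cap and the tapered top and triangulating gives 10 facets — a regular 6-sided pyramid, base circumscribed radius ≈ 10.7 mm, apex at z ≈ 18.8 mm.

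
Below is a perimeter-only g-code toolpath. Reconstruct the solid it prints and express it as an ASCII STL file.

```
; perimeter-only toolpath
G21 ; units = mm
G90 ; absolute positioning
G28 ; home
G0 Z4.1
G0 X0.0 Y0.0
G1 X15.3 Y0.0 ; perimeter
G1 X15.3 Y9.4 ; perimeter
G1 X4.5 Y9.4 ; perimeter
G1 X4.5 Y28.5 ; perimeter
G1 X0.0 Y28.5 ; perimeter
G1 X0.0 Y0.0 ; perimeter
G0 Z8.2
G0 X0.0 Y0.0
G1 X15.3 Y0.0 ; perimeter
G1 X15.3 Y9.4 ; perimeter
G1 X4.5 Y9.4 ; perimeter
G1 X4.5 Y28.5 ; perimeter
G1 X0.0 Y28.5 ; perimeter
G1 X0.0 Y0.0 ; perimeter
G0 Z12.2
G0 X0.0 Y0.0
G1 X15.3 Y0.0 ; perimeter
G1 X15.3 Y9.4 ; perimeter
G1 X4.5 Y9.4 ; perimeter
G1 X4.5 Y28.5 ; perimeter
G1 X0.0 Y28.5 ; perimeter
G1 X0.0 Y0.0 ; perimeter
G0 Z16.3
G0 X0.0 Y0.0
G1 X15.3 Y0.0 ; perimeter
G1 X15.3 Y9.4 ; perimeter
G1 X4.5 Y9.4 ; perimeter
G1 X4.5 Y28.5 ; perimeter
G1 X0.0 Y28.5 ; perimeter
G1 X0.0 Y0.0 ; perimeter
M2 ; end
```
solid part
  facet normal 0.0000 0.0000 -1.0000
    outer loop
      vertex 15.3 9.4 0.0
      vertex 15.3 0.0 0.0
      vertex 0.0 0.0 0.0
    endloop
  endfacet
  facet normal 0.0000 0.0000 -1.0000
    outer loop
      vertex 4.5 9.4 0.0
      vertex 15.3 9.4 0.0
      vertex 0.0 0.0 0.0
    endloop
  endfacet
  facet normal 0.0000 0.0000 -1.0000
    outer loop
      vertex 4.5 28.5 0.0
      vertex 4.5 9.4 0.0
      vertex 0.0 0.0 0.0
    endloop
  endfacet
  facet normal 0.0000 0.0000 -1.0000
    outer loop
      vertex 0.0 28.5 0.0
      vertex 4.5 28.5 0.0
      vertex 0.0 0.0 0.0
    endloop
  endfacet
  facet normal 0.0000 0.0000 1.0000
    outer loop
      vertex 0.0 0.0 16.3
      vertex 15.3 0.0 16.3
      vertex 15.3 9.4 16.3
    endloop
  endfacet
  facet normal 0.0000 0.0000 1.0000
    outer loop
      vertex 0.0 0.0 16.3
      vertex 15.3 9.4 16.3
      vertex 4.5 9.4 16.3
    endloop
  endfacet
  facet normal 0.0000 0.0000 1.0000
    outer loop
      vertex 0.0 0.0 16.3
      vertex 4.5 9.4 16.3
      vertex 4.5 28.5 16.3
    endloop
  endfacet
  facet normal 0.0000 0.0000 1.0000
    outer loop
      vertex 0.0 0.0 16.3
      vertex 4.5 28.5 16.3
      vertex 0.0 28.5 16.3
    endloop
  endfacet
  facet normal 0.0000 -1.0000 0.0000
    outer loop
      vertex 0.0 0.0 0.0
      vertex 15.3 0.0 0.0
      vertex 15.3 0.0 16.3
    endloop
  endfacet
  facet normal 0.0000 -1.0000 0.0000
    outer loop
      vertex 0.0 0.0 0.0
      vertex 15.3 0.0 16.3
      vertex 0.0 0.0 16.3
    endloop
  endfacet
  facet normal 1.0000 0.0000 0.0000
    outer loop
      vertex 15.3 0.0 0.0
      vertex 15.3 9.4 0.0
      vertex 15.3 9.4 16.3
    endloop
  endfacet
  facet normal 1.0000 0.0000 0.0000
    outer loop
      vertex 15.3 0.0 0.0
      vertex 15.3 9.4 16.3
      vertex 15.3 0.0 16.3
    endloop
  endfacet
  facet normal 0.0000 1.0000 0.0000
    outer loop
      vertex 15.3 9.4 0.0
      vertex 4.5 9.4 0.0
      vertex 4.5 9.4 16.3
    endloop
  endfacet
  facet normal 0.0000 1.0000 0.0000
    outer loop
      vertex 15.3 9.4 0.0
      vertex 4.5 9.4 16.3
      vertex 15.3 9.4 16.3
    endloop
  endfacet
  facet normal 1.0000 0.0000 0.0000
    outer loop
      vertex 4.5 9.4 0.0
      vertex 4.5 28.5 0.0
      vertex 4.5 28.5 16.3
    endloop
  endfacet
  facet normal 1.0000 0.0000 0.0000
    outer loop
      vertex 4.5 9.4 0.0
      vertex 4.5 28.5 16.3
      vertex 4.5 9.4 16.3
    endloop
  endfacet
  facet normal 0.0000 1.0000 0.0000
    outer loop
      vertex 4.5 28.5 0.0
      vertex 0.0 28.5 0.0
      vertex 0.0 28.5 16.3
    endloop
  endfacet
  facet normal 0.0000 1.0000 0.0000
    outer loop
      vertex 4.5 28.5 0.0
      vertex 0.0 28.5 16.3
      vertex 4.5 28.5 16.3
    endloop
  endfacet
  facet normal -1.0000 0.0000 0.0000
    outer loop
      vertex 0.0 28.5 0.0
      vertex 0.0 0.0 0.0
      vertex 0.0 0.0 16.3
    endloop
  endfacet
  facet normal -1.0000 0.0000 0.0000
    outer loop
      vertex 0.0 28.5 0.0
      vertex 0.0 0.0 16.3
      vertex 0.0 28.5 16.3
    endloop
  endfacet
endsolid part

The G0 Z moves step by Δz≈4.1 mm. Every layer's G1 loop is the same polygon, so the solid is a straight extrusion of it from z=0 to z≈16.3. Closing with flat bottom and top caps and triangulating gives 20 facets — an L-shaped prism: outer 15.3 × 28.5 mm, arm thicknesses ≈ 9.4 mm (horizontal) and 4.5 mm (vertical), extruded 16.3 mm in z.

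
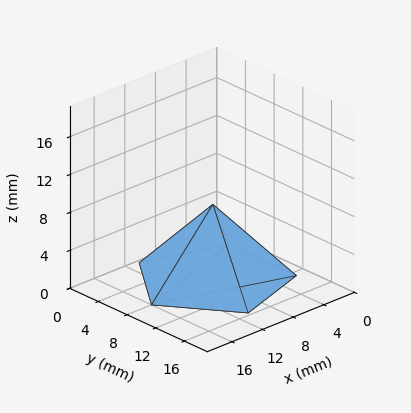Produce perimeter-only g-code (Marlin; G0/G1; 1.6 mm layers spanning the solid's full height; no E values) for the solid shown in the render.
Reading the render: the shape is a regular 5-sided pyramid, base circumscribed radius ≈ 8 mm, apex at z ≈ 8 mm (dimensions read to the nearest mm from the axis ticks). For the g-code, the solid's height is divided into equal slices at the stated Δz and each level perimeter traced with G1 moves after a G0 lift.

; perimeter-only toolpath
G21 ; units = mm
G90 ; absolute positioning
G28 ; home
; layer 1
G0 Z1.6
G0 X14.4 Y8.0
G1 X10.0 Y14.1
G1 X2.8 Y11.8
G1 X2.8 Y4.2
G1 X10.0 Y1.9
G1 X14.4 Y8.0
; layer 2
G0 Z3.2
G0 X12.8 Y8.0
G1 X9.5 Y12.6
G1 X4.1 Y10.8
G1 X4.1 Y5.2
G1 X9.5 Y3.4
G1 X12.8 Y8.0
; layer 3
G0 Z4.8
G0 X11.2 Y8.0
G1 X9.0 Y11.0
G1 X5.4 Y9.9
G1 X5.4 Y6.1
G1 X9.0 Y5.0
G1 X11.2 Y8.0
; layer 4
G0 Z6.4
G0 X9.6 Y8.0
G1 X8.5 Y9.5
G1 X6.7 Y8.9
G1 X6.7 Y7.1
G1 X8.5 Y6.5
G1 X9.6 Y8.0
M2 ; end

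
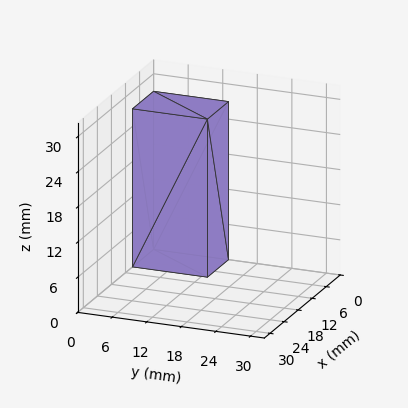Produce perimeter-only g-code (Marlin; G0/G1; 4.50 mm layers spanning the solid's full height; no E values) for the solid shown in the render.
Reading the render: the shape is a rectangular box, roughly 9 × 13 mm footprint and 27 mm tall (dimensions read to the nearest mm from the axis ticks). For the g-code, the solid's height is divided into equal slices at the stated Δz and each level perimeter traced with G1 moves after a G0 lift.

; perimeter-only toolpath
G21 ; units = mm
G90 ; absolute positioning
G28 ; home
; layer 1
G0 Z4.50
G0 X0.00 Y0.00
G1 X9.00 Y0.00
G1 X9.00 Y13.00
G1 X0.00 Y13.00
G1 X0.00 Y0.00
; layer 2
G0 Z9.00
G0 X0.00 Y0.00
G1 X9.00 Y0.00
G1 X9.00 Y13.00
G1 X0.00 Y13.00
G1 X0.00 Y0.00
; layer 3
G0 Z13.50
G0 X0.00 Y0.00
G1 X9.00 Y0.00
G1 X9.00 Y13.00
G1 X0.00 Y13.00
G1 X0.00 Y0.00
; layer 4
G0 Z18.00
G0 X0.00 Y0.00
G1 X9.00 Y0.00
G1 X9.00 Y13.00
G1 X0.00 Y13.00
G1 X0.00 Y0.00
; layer 5
G0 Z22.50
G0 X0.00 Y0.00
G1 X9.00 Y0.00
G1 X9.00 Y13.00
G1 X0.00 Y13.00
G1 X0.00 Y0.00
; layer 6
G0 Z27.00
G0 X0.00 Y0.00
G1 X9.00 Y0.00
G1 X9.00 Y13.00
G1 X0.00 Y13.00
G1 X0.00 Y0.00
M2 ; end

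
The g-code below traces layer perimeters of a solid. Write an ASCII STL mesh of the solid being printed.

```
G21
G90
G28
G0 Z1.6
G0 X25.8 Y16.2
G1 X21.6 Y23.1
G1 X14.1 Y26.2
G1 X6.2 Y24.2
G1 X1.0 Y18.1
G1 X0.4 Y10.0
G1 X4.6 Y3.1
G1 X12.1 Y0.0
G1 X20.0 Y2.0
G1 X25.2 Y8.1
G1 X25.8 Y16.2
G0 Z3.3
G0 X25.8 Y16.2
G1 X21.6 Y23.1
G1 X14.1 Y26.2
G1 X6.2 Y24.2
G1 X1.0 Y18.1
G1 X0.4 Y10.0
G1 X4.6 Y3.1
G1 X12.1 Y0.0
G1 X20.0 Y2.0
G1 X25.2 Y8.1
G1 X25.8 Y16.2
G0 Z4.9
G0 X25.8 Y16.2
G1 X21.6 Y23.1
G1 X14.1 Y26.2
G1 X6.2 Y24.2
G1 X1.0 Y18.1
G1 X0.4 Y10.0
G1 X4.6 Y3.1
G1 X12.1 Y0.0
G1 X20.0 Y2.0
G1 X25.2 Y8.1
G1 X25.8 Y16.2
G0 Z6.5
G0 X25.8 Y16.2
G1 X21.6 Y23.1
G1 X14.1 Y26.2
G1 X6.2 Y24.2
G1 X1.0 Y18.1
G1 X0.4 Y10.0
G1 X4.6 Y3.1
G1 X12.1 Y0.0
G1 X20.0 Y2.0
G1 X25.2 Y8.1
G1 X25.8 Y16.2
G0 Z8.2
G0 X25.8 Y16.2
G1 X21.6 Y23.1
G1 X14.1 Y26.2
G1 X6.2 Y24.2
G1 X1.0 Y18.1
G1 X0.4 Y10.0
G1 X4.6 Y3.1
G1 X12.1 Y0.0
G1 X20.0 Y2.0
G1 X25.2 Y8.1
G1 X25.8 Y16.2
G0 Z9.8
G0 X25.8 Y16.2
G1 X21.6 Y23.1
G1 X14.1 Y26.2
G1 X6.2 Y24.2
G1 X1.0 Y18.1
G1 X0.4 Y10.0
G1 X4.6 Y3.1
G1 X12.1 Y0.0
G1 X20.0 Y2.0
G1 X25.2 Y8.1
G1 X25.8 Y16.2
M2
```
solid part
  facet normal 0.0000 0.0000 -1.0000
    outer loop
      vertex 14.1 26.2 0.0
      vertex 21.6 23.1 0.0
      vertex 25.8 16.2 0.0
    endloop
  endfacet
  facet normal 0.0000 0.0000 -1.0000
    outer loop
      vertex 6.2 24.2 0.0
      vertex 14.1 26.2 0.0
      vertex 25.8 16.2 0.0
    endloop
  endfacet
  facet normal 0.0000 0.0000 -1.0000
    outer loop
      vertex 1.0 18.1 0.0
      vertex 6.2 24.2 0.0
      vertex 25.8 16.2 0.0
    endloop
  endfacet
  facet normal 0.0000 0.0000 -1.0000
    outer loop
      vertex 0.4 10.0 0.0
      vertex 1.0 18.1 0.0
      vertex 25.8 16.2 0.0
    endloop
  endfacet
  facet normal 0.0000 0.0000 -1.0000
    outer loop
      vertex 4.6 3.1 0.0
      vertex 0.4 10.0 0.0
      vertex 25.8 16.2 0.0
    endloop
  endfacet
  facet normal 0.0000 0.0000 -1.0000
    outer loop
      vertex 12.1 0.0 0.0
      vertex 4.6 3.1 0.0
      vertex 25.8 16.2 0.0
    endloop
  endfacet
  facet normal 0.0000 0.0000 -1.0000
    outer loop
      vertex 20.0 2.0 0.0
      vertex 12.1 0.0 0.0
      vertex 25.8 16.2 0.0
    endloop
  endfacet
  facet normal 0.0000 0.0000 -1.0000
    outer loop
      vertex 25.2 8.1 0.0
      vertex 20.0 2.0 0.0
      vertex 25.8 16.2 0.0
    endloop
  endfacet
  facet normal 0.0000 0.0000 1.0000
    outer loop
      vertex 25.8 16.2 9.8
      vertex 21.6 23.1 9.8
      vertex 14.1 26.2 9.8
    endloop
  endfacet
  facet normal 0.0000 0.0000 1.0000
    outer loop
      vertex 25.8 16.2 9.8
      vertex 14.1 26.2 9.8
      vertex 6.2 24.2 9.8
    endloop
  endfacet
  facet normal 0.0000 0.0000 1.0000
    outer loop
      vertex 25.8 16.2 9.8
      vertex 6.2 24.2 9.8
      vertex 1.0 18.1 9.8
    endloop
  endfacet
  facet normal 0.0000 0.0000 1.0000
    outer loop
      vertex 25.8 16.2 9.8
      vertex 1.0 18.1 9.8
      vertex 0.4 10.0 9.8
    endloop
  endfacet
  facet normal 0.0000 0.0000 1.0000
    outer loop
      vertex 25.8 16.2 9.8
      vertex 0.4 10.0 9.8
      vertex 4.6 3.1 9.8
    endloop
  endfacet
  facet normal 0.0000 0.0000 1.0000
    outer loop
      vertex 25.8 16.2 9.8
      vertex 4.6 3.1 9.8
      vertex 12.1 0.0 9.8
    endloop
  endfacet
  facet normal 0.0000 0.0000 1.0000
    outer loop
      vertex 25.8 16.2 9.8
      vertex 12.1 0.0 9.8
      vertex 20.0 2.0 9.8
    endloop
  endfacet
  facet normal 0.0000 0.0000 1.0000
    outer loop
      vertex 25.8 16.2 9.8
      vertex 20.0 2.0 9.8
      vertex 25.2 8.1 9.8
    endloop
  endfacet
  facet normal 0.8542 0.5199 0.0000
    outer loop
      vertex 25.8 16.2 0.0
      vertex 21.6 23.1 0.0
      vertex 21.6 23.1 9.8
    endloop
  endfacet
  facet normal 0.8542 0.5199 0.0000
    outer loop
      vertex 25.8 16.2 0.0
      vertex 21.6 23.1 9.8
      vertex 25.8 16.2 9.8
    endloop
  endfacet
  facet normal 0.3820 0.9242 0.0000
    outer loop
      vertex 21.6 23.1 0.0
      vertex 14.1 26.2 0.0
      vertex 14.1 26.2 9.8
    endloop
  endfacet
  facet normal 0.3820 0.9242 0.0000
    outer loop
      vertex 21.6 23.1 0.0
      vertex 14.1 26.2 9.8
      vertex 21.6 23.1 9.8
    endloop
  endfacet
  facet normal -0.2454 0.9694 0.0000
    outer loop
      vertex 14.1 26.2 0.0
      vertex 6.2 24.2 0.0
      vertex 6.2 24.2 9.8
    endloop
  endfacet
  facet normal -0.2454 0.9694 0.0000
    outer loop
      vertex 14.1 26.2 0.0
      vertex 6.2 24.2 9.8
      vertex 14.1 26.2 9.8
    endloop
  endfacet
  facet normal -0.7610 0.6487 0.0000
    outer loop
      vertex 6.2 24.2 0.0
      vertex 1.0 18.1 0.0
      vertex 1.0 18.1 9.8
    endloop
  endfacet
  facet normal -0.7610 0.6487 0.0000
    outer loop
      vertex 6.2 24.2 0.0
      vertex 1.0 18.1 9.8
      vertex 6.2 24.2 9.8
    endloop
  endfacet
  facet normal -0.9973 0.0739 0.0000
    outer loop
      vertex 1.0 18.1 0.0
      vertex 0.4 10.0 0.0
      vertex 0.4 10.0 9.8
    endloop
  endfacet
  facet normal -0.9973 0.0739 0.0000
    outer loop
      vertex 1.0 18.1 0.0
      vertex 0.4 10.0 9.8
      vertex 1.0 18.1 9.8
    endloop
  endfacet
  facet normal -0.8542 -0.5199 0.0000
    outer loop
      vertex 0.4 10.0 0.0
      vertex 4.6 3.1 0.0
      vertex 4.6 3.1 9.8
    endloop
  endfacet
  facet normal -0.8542 -0.5199 0.0000
    outer loop
      vertex 0.4 10.0 0.0
      vertex 4.6 3.1 9.8
      vertex 0.4 10.0 9.8
    endloop
  endfacet
  facet normal -0.3820 -0.9242 0.0000
    outer loop
      vertex 4.6 3.1 0.0
      vertex 12.1 0.0 0.0
      vertex 12.1 0.0 9.8
    endloop
  endfacet
  facet normal -0.3820 -0.9242 0.0000
    outer loop
      vertex 4.6 3.1 0.0
      vertex 12.1 0.0 9.8
      vertex 4.6 3.1 9.8
    endloop
  endfacet
  facet normal 0.2454 -0.9694 0.0000
    outer loop
      vertex 12.1 0.0 0.0
      vertex 20.0 2.0 0.0
      vertex 20.0 2.0 9.8
    endloop
  endfacet
  facet normal 0.2454 -0.9694 0.0000
    outer loop
      vertex 12.1 0.0 0.0
      vertex 20.0 2.0 9.8
      vertex 12.1 0.0 9.8
    endloop
  endfacet
  facet normal 0.7610 -0.6487 0.0000
    outer loop
      vertex 20.0 2.0 0.0
      vertex 25.2 8.1 0.0
      vertex 25.2 8.1 9.8
    endloop
  endfacet
  facet normal 0.7610 -0.6487 0.0000
    outer loop
      vertex 20.0 2.0 0.0
      vertex 25.2 8.1 9.8
      vertex 20.0 2.0 9.8
    endloop
  endfacet
  facet normal 0.9973 -0.0739 0.0000
    outer loop
      vertex 25.2 8.1 0.0
      vertex 25.8 16.2 0.0
      vertex 25.8 16.2 9.8
    endloop
  endfacet
  facet normal 0.9973 -0.0739 0.0000
    outer loop
      vertex 25.2 8.1 0.0
      vertex 25.8 16.2 9.8
      vertex 25.2 8.1 9.8
    endloop
  endfacet
endsolid part

The G0 Z moves step by Δz≈1.6 mm. Every layer's G1 loop is the same polygon, so the solid is a straight extrusion of it from z=0 to z≈9.8. Closing with flat bottom and top caps and triangulating gives 36 facets — a regular 10-sided prism (a cylinder approximated with 10 flat sides), circumscribed radius ≈ 13.1 mm, height ≈ 9.8 mm.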